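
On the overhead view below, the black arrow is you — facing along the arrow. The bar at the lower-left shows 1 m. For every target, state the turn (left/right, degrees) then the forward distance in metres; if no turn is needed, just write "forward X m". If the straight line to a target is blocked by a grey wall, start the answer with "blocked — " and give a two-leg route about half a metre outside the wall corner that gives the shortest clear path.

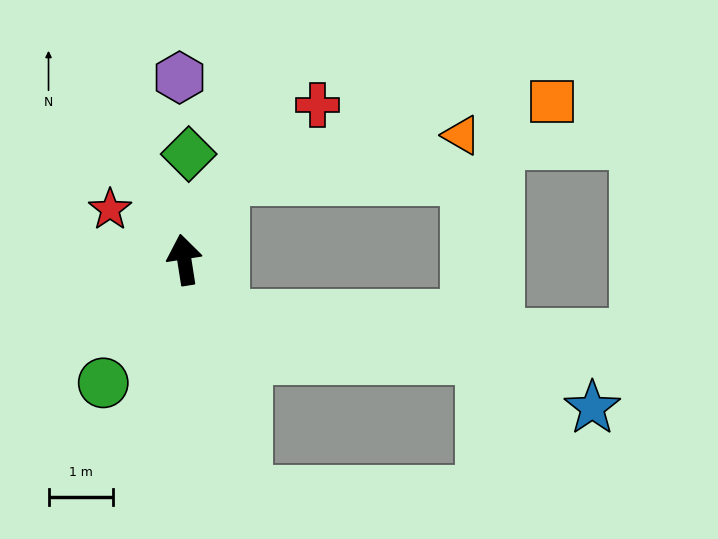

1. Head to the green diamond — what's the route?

turn right 11°, forward 1.6 m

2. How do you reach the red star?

turn left 47°, forward 1.4 m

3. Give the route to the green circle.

turn left 138°, forward 2.3 m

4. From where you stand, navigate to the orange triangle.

blocked — turn right 33°, forward 1.4 m, then turn right 56°, forward 3.8 m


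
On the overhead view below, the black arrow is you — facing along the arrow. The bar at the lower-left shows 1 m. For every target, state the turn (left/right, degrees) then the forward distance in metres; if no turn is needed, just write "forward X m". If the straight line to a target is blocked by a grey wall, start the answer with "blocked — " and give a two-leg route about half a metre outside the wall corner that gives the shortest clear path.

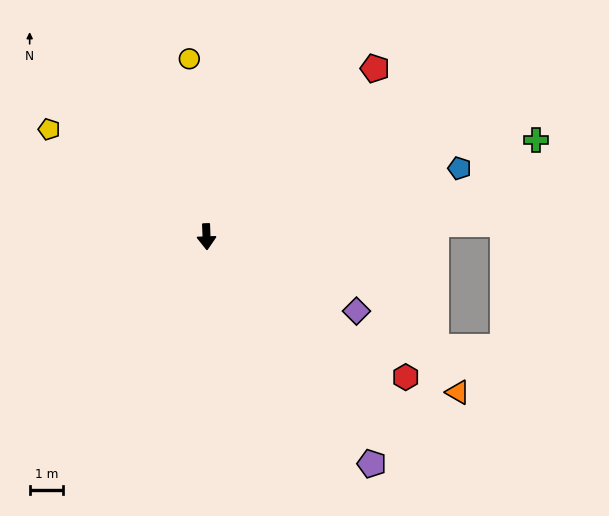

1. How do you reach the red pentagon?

turn left 133°, forward 7.2 m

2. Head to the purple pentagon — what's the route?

turn left 34°, forward 8.4 m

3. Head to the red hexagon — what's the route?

turn left 53°, forward 7.3 m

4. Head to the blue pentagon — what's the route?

turn left 103°, forward 7.9 m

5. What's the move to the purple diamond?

turn left 62°, forward 5.0 m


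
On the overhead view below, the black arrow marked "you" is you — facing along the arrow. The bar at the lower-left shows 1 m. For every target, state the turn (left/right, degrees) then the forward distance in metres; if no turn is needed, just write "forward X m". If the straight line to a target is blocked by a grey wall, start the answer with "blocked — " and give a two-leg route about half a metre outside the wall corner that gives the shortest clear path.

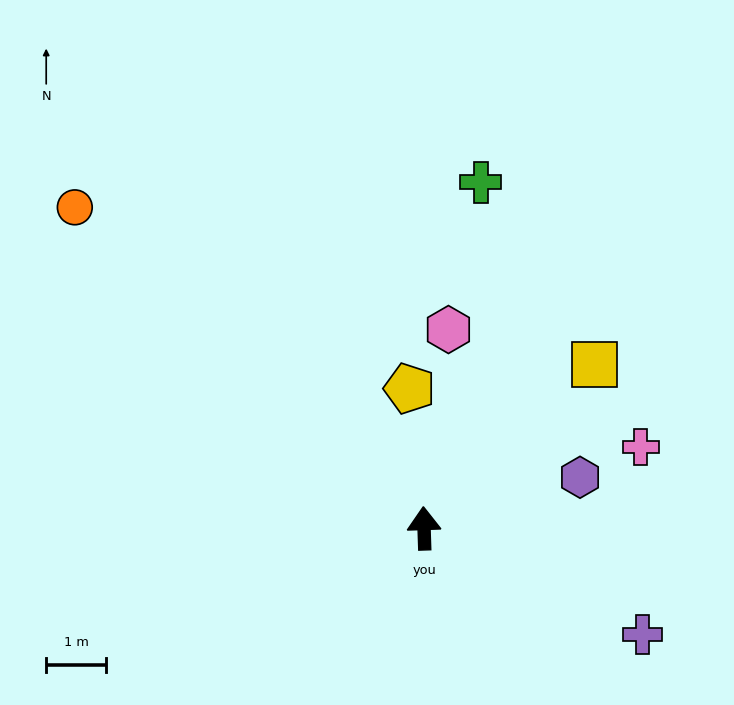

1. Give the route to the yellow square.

turn right 48°, forward 3.9 m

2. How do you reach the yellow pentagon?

turn left 4°, forward 2.3 m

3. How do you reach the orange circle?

turn left 46°, forward 7.9 m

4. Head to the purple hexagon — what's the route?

turn right 74°, forward 2.7 m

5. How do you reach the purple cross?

turn right 118°, forward 4.1 m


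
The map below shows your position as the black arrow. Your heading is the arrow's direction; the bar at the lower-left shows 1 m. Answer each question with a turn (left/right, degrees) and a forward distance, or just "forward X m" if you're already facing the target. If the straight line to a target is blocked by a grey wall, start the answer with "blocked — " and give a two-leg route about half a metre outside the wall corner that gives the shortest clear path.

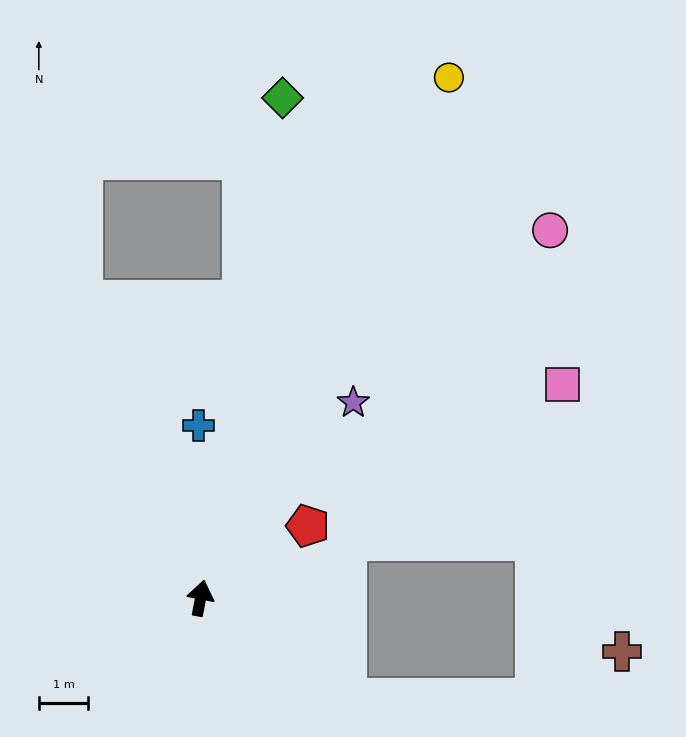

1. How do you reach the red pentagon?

turn right 45°, forward 2.6 m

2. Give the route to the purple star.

turn right 27°, forward 5.0 m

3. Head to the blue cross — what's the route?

turn left 12°, forward 3.5 m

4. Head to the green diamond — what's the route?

forward 10.2 m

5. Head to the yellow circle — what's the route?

turn right 15°, forward 11.7 m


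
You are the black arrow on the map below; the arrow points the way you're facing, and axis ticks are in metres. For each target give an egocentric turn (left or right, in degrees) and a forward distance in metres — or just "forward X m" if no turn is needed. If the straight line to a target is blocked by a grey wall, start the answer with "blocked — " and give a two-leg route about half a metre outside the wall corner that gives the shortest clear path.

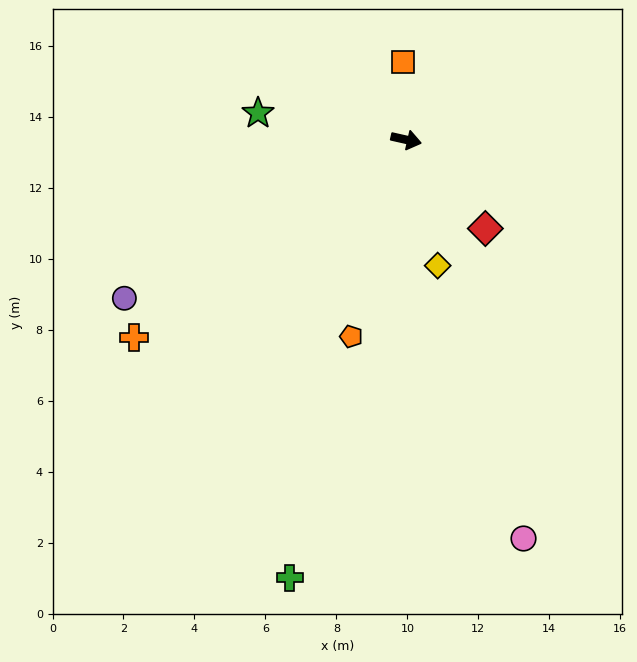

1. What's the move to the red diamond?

turn right 36°, forward 3.4 m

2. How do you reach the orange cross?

turn right 131°, forward 9.5 m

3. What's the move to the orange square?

turn left 105°, forward 2.2 m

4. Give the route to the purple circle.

turn right 138°, forward 9.1 m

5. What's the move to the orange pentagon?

turn right 93°, forward 5.8 m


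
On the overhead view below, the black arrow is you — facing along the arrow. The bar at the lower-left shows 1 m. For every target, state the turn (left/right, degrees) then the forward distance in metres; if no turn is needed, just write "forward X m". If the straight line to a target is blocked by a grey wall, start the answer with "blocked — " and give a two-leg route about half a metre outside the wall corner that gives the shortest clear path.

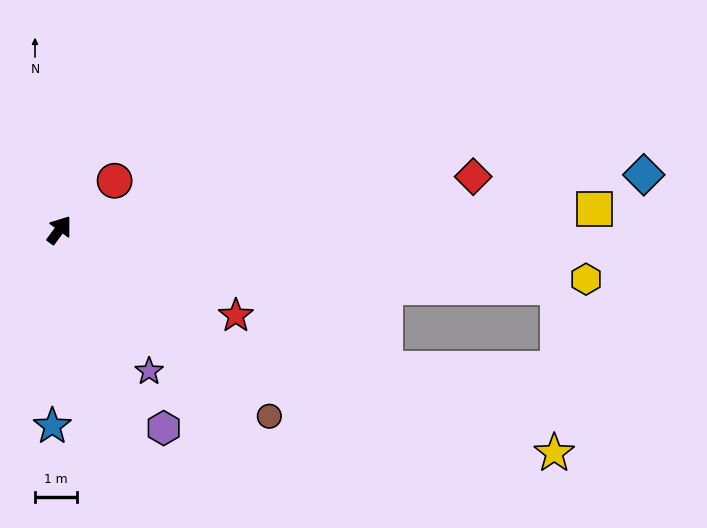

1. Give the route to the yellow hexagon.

turn right 59°, forward 12.6 m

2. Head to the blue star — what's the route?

turn right 146°, forward 4.7 m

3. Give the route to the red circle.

turn right 12°, forward 1.8 m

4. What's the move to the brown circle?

turn right 95°, forward 6.7 m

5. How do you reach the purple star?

turn right 111°, forward 4.0 m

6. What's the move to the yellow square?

turn right 51°, forward 12.8 m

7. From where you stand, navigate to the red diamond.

turn right 46°, forward 9.9 m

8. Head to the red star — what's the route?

turn right 80°, forward 4.7 m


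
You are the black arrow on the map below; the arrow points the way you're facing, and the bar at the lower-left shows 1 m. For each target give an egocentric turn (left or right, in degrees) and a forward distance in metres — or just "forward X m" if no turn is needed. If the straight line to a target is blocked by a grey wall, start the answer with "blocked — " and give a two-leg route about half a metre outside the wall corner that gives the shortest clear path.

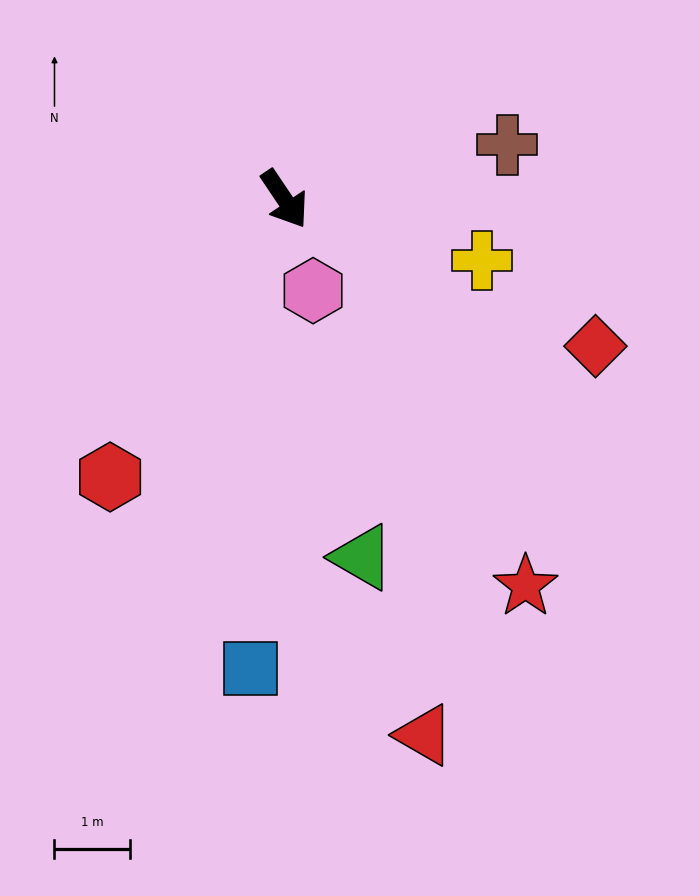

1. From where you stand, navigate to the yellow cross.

turn left 39°, forward 2.7 m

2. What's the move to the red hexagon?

turn right 66°, forward 4.4 m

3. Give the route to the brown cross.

turn left 70°, forward 3.1 m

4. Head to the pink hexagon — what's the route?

turn right 17°, forward 1.3 m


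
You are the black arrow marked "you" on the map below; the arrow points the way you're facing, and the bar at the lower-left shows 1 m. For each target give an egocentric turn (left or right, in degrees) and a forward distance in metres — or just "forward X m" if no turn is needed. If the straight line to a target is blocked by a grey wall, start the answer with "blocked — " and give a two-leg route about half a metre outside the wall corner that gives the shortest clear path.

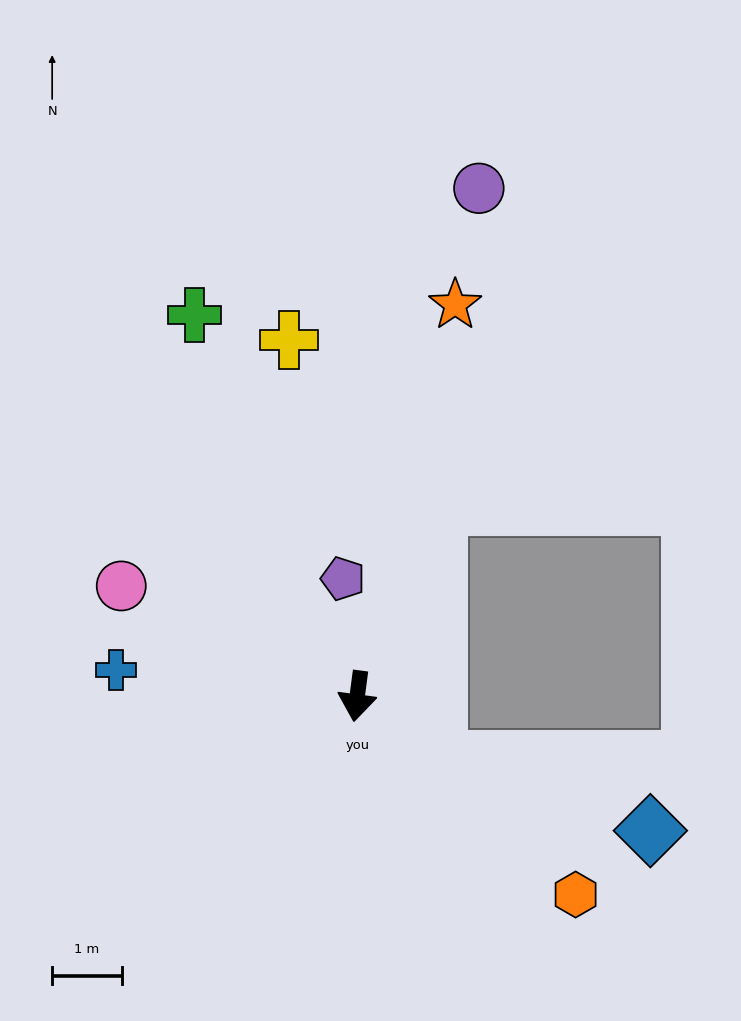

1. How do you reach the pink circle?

turn right 108°, forward 3.7 m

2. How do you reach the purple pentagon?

turn right 166°, forward 1.7 m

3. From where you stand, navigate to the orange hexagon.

turn left 55°, forward 4.2 m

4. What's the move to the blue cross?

turn right 89°, forward 3.5 m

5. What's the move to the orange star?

turn left 173°, forward 5.8 m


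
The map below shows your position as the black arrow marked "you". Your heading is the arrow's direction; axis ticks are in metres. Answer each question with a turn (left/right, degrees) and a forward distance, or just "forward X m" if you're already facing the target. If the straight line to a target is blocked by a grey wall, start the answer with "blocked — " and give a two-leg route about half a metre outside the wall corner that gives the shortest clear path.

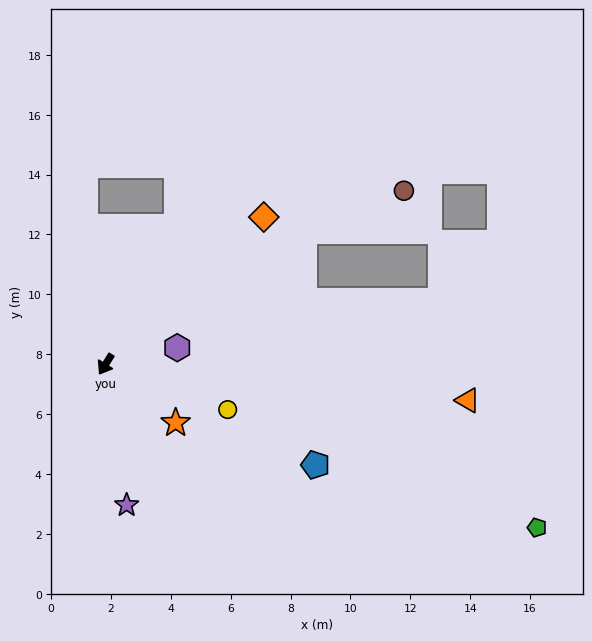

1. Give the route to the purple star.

turn left 40°, forward 4.8 m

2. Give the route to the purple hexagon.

turn left 135°, forward 2.5 m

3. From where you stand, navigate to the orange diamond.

turn left 165°, forward 7.2 m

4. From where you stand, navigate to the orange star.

turn left 82°, forward 3.1 m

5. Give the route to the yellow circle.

turn left 101°, forward 4.3 m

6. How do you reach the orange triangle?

turn left 116°, forward 12.2 m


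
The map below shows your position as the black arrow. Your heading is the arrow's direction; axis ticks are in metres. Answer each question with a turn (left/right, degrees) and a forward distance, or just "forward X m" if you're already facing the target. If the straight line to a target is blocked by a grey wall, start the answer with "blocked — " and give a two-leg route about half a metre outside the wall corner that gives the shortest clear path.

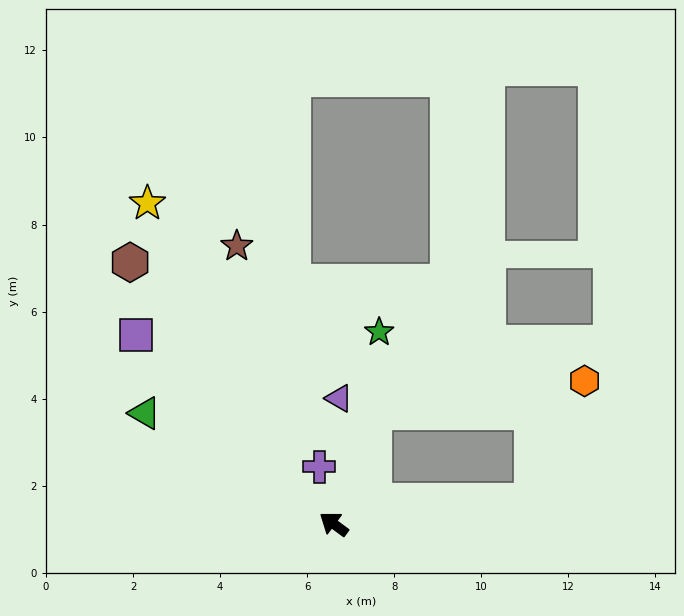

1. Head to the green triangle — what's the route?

turn left 6°, forward 5.0 m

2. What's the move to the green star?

turn right 67°, forward 4.5 m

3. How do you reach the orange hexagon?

blocked — turn right 137°, forward 4.6 m, then turn left 60°, forward 3.0 m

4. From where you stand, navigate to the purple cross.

turn right 39°, forward 1.4 m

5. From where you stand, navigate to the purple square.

turn right 7°, forward 6.3 m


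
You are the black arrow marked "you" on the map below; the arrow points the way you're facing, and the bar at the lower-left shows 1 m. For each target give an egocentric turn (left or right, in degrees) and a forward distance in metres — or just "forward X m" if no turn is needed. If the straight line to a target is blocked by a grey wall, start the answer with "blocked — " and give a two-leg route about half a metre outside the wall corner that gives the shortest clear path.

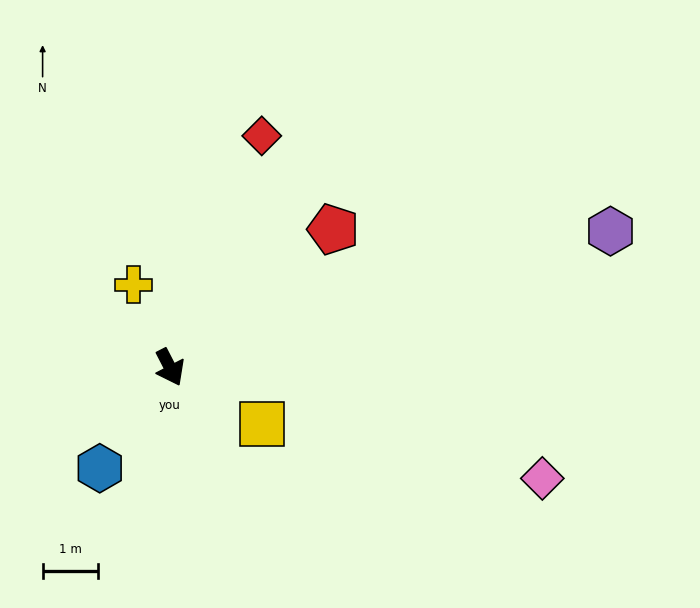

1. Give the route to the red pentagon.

turn left 103°, forward 3.9 m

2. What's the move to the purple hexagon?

turn left 80°, forward 8.4 m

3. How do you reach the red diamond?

turn left 131°, forward 4.5 m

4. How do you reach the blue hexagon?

turn right 62°, forward 2.2 m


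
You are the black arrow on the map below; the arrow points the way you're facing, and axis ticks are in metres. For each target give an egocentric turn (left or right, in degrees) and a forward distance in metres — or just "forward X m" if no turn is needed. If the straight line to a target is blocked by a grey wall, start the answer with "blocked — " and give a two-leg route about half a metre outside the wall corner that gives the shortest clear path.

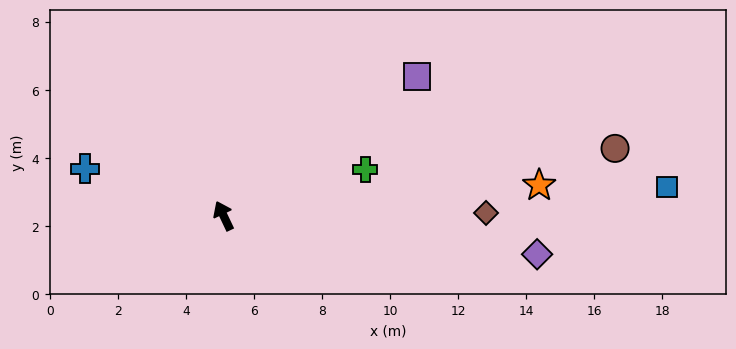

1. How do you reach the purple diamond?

turn right 122°, forward 9.3 m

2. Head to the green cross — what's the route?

turn right 97°, forward 4.4 m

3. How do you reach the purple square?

turn right 80°, forward 7.0 m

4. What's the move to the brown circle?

turn right 106°, forward 11.7 m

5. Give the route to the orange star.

turn right 110°, forward 9.3 m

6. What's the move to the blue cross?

turn left 46°, forward 4.3 m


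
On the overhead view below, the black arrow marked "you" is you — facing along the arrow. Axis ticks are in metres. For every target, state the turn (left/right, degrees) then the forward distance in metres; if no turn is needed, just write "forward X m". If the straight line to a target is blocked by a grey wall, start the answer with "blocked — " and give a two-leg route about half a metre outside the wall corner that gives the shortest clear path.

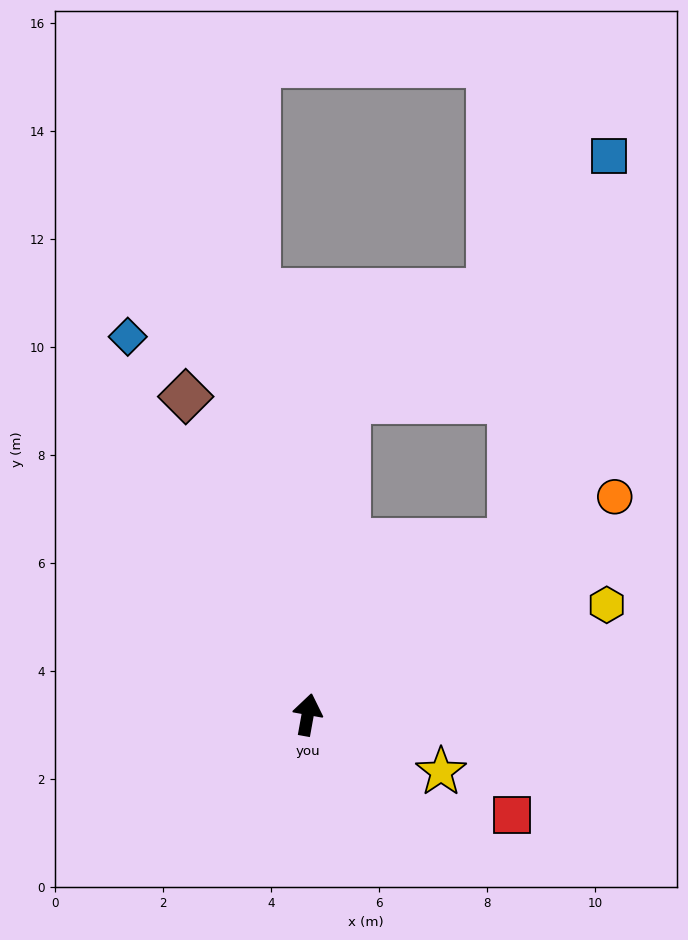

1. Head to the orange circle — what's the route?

turn right 44°, forward 7.0 m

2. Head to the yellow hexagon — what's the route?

turn right 60°, forward 5.9 m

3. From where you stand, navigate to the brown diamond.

turn left 31°, forward 6.3 m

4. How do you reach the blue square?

blocked — turn right 39°, forward 4.9 m, then turn left 35°, forward 7.4 m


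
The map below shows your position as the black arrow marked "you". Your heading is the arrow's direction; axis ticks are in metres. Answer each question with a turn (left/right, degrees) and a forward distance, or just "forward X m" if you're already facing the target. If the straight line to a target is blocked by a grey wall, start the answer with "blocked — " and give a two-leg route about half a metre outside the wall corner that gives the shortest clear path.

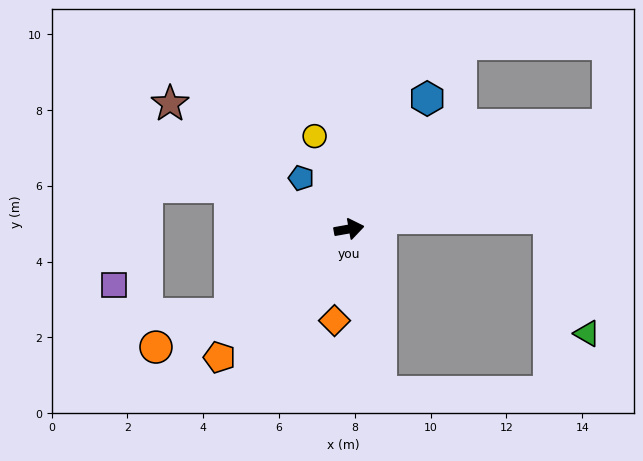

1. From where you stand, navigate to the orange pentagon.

turn right 145°, forward 4.8 m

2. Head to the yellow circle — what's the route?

turn left 100°, forward 2.6 m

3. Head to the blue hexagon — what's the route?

turn left 49°, forward 4.0 m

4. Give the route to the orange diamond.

turn right 109°, forward 2.4 m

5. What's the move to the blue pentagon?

turn left 123°, forward 1.8 m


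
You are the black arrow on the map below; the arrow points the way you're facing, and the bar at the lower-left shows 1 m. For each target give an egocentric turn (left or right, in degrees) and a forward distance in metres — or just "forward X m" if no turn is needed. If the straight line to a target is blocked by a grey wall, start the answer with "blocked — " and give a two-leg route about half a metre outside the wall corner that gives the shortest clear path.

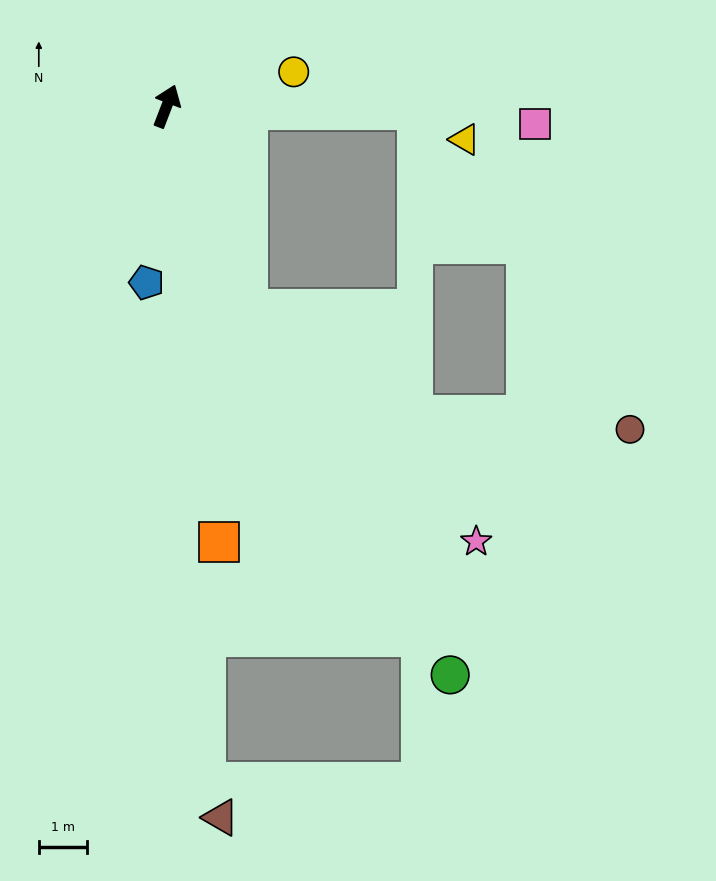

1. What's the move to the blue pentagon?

turn right 166°, forward 3.7 m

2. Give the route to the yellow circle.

turn right 54°, forward 2.7 m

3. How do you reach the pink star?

blocked — turn right 137°, forward 4.6 m, then turn left 23°, forward 6.8 m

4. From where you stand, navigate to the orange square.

turn right 152°, forward 9.1 m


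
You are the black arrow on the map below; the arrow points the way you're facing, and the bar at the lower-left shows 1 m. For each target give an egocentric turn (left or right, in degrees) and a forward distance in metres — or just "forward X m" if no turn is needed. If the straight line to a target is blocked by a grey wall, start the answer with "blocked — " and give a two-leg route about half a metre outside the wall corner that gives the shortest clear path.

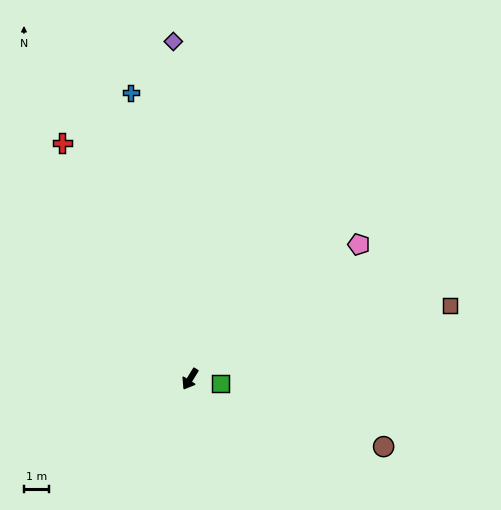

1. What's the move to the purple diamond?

turn right 146°, forward 13.4 m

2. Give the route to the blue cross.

turn right 137°, forward 11.6 m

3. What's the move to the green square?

turn left 113°, forward 1.2 m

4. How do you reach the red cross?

turn right 120°, forward 10.6 m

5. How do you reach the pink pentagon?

turn left 160°, forward 8.6 m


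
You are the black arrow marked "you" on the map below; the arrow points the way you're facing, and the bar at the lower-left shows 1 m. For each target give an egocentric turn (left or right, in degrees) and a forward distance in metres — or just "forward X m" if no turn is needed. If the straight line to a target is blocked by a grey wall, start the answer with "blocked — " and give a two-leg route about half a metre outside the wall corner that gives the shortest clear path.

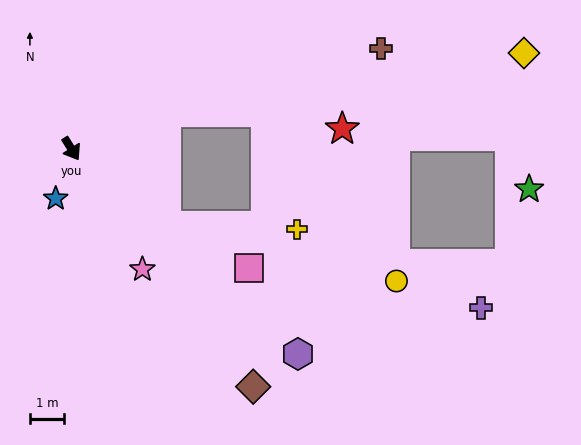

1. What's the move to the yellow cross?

blocked — turn left 19°, forward 3.6 m, then turn left 37°, forward 3.8 m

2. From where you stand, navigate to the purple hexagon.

turn left 16°, forward 8.9 m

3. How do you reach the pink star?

forward 4.1 m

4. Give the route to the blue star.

turn right 50°, forward 1.5 m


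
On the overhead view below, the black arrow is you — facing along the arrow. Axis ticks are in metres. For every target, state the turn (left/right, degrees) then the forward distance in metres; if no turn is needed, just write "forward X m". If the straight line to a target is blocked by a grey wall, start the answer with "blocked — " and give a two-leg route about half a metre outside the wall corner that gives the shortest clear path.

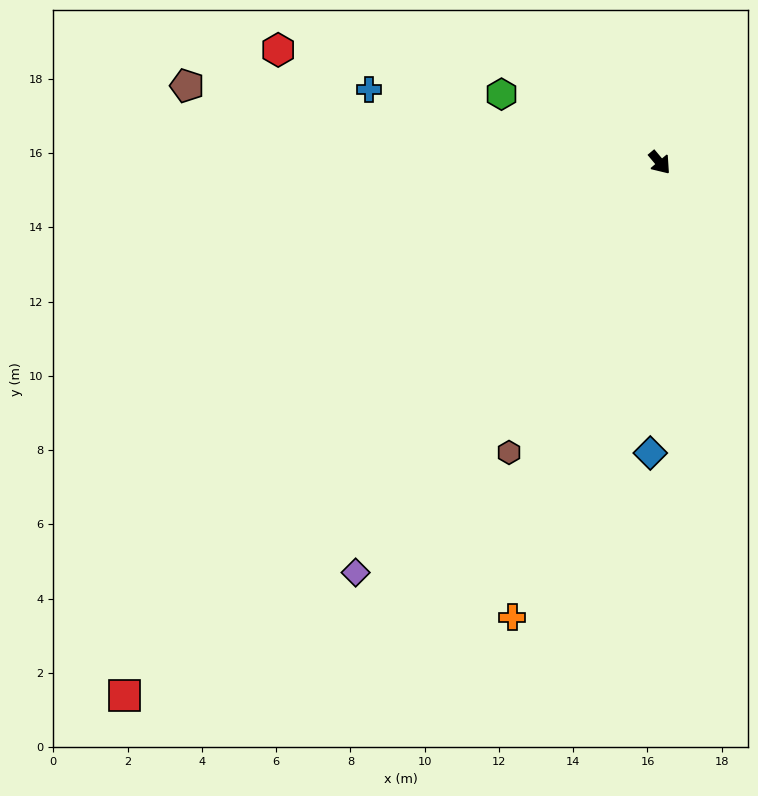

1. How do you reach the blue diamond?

turn right 42°, forward 7.8 m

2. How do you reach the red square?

turn right 85°, forward 20.3 m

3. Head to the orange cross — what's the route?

turn right 58°, forward 12.9 m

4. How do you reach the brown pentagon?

turn right 139°, forward 12.9 m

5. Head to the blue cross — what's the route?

turn right 144°, forward 8.1 m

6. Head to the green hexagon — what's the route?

turn right 153°, forward 4.6 m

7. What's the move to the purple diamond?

turn right 77°, forward 13.7 m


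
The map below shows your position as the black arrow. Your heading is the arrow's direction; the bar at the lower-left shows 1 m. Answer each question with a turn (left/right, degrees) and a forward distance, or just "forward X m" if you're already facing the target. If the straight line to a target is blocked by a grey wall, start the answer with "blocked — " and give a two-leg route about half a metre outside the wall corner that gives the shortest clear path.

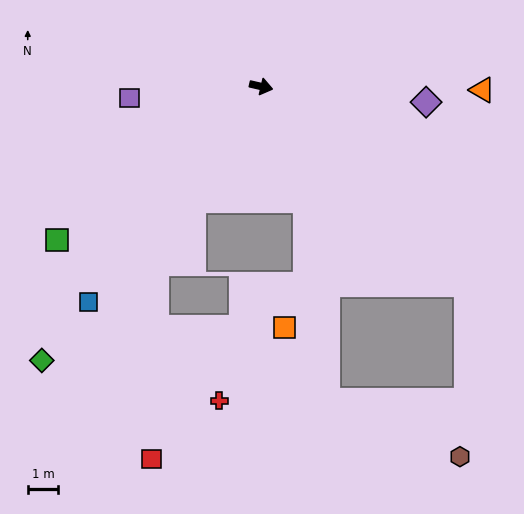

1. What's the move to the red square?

blocked — turn right 108°, forward 6.7 m, then turn left 30°, forward 6.4 m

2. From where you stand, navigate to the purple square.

turn right 162°, forward 4.3 m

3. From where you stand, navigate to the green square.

turn right 130°, forward 8.4 m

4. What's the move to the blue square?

turn right 116°, forward 9.0 m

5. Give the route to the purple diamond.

turn left 8°, forward 5.4 m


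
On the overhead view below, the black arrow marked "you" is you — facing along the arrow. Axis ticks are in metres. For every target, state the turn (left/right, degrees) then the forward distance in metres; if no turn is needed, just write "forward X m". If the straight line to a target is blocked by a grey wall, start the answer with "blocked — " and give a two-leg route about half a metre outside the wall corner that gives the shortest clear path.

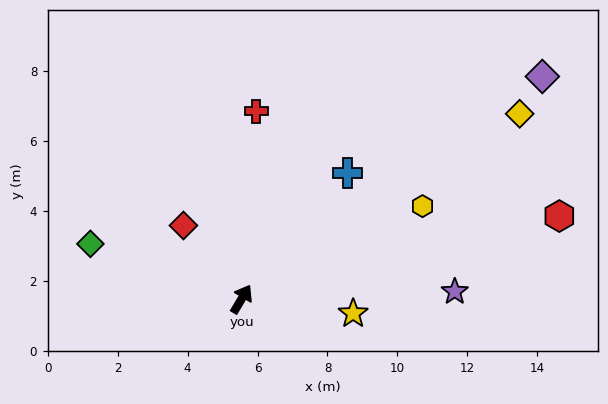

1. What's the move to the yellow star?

turn right 67°, forward 3.2 m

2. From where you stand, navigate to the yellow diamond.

turn right 26°, forward 9.6 m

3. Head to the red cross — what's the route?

turn left 26°, forward 5.4 m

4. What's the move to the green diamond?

turn left 101°, forward 4.6 m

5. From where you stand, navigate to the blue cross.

turn right 9°, forward 4.7 m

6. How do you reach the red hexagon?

turn right 45°, forward 9.4 m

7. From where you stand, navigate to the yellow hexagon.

turn right 32°, forward 5.8 m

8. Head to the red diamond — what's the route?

turn left 69°, forward 2.7 m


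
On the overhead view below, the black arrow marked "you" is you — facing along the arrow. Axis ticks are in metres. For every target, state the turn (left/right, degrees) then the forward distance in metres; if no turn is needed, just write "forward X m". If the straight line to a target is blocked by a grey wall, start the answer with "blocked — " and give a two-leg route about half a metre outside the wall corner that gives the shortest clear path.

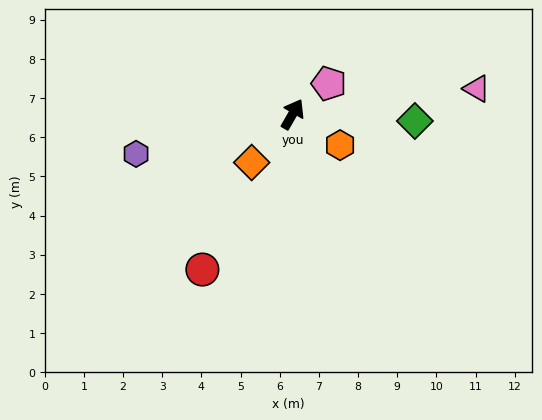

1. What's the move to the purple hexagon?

turn left 134°, forward 4.1 m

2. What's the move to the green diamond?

turn right 63°, forward 3.1 m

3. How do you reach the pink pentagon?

turn right 20°, forward 1.2 m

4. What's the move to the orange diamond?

turn left 170°, forward 1.6 m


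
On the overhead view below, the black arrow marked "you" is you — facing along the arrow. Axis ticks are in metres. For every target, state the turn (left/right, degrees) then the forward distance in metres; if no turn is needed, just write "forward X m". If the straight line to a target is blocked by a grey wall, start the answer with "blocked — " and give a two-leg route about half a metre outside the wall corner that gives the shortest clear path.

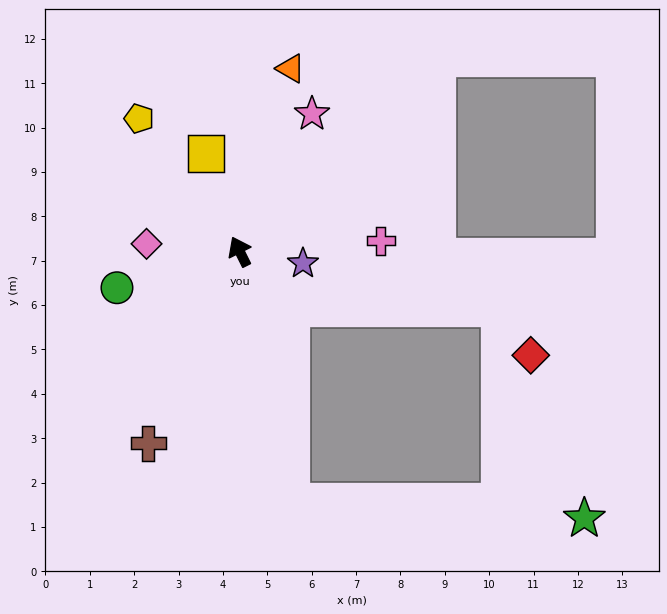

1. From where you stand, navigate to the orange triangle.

turn right 42°, forward 4.3 m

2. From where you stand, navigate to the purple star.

turn right 127°, forward 1.5 m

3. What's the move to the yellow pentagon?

turn left 11°, forward 3.8 m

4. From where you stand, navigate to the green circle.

turn left 80°, forward 2.9 m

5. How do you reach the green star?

blocked — turn left 165°, forward 5.8 m, then turn left 75°, forward 6.6 m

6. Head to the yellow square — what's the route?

turn right 8°, forward 2.3 m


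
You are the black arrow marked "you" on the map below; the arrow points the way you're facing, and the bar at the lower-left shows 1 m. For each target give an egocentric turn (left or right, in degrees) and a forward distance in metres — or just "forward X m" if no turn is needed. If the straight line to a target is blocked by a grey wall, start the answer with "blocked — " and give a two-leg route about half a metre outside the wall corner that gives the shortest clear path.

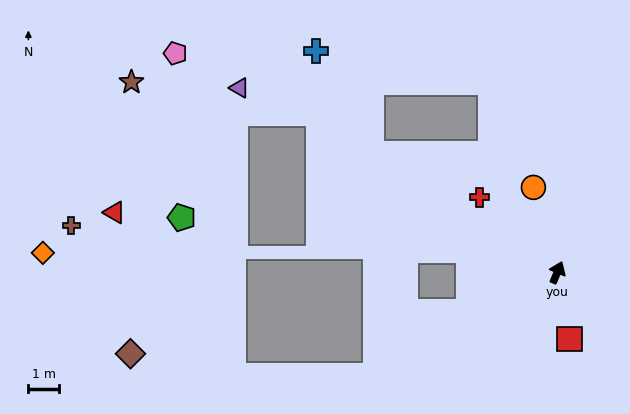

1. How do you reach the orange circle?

turn left 39°, forward 2.9 m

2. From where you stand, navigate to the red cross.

turn left 69°, forward 3.5 m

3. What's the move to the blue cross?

blocked — turn left 80°, forward 7.2 m, then turn right 29°, forward 3.8 m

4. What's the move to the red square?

turn right 147°, forward 2.2 m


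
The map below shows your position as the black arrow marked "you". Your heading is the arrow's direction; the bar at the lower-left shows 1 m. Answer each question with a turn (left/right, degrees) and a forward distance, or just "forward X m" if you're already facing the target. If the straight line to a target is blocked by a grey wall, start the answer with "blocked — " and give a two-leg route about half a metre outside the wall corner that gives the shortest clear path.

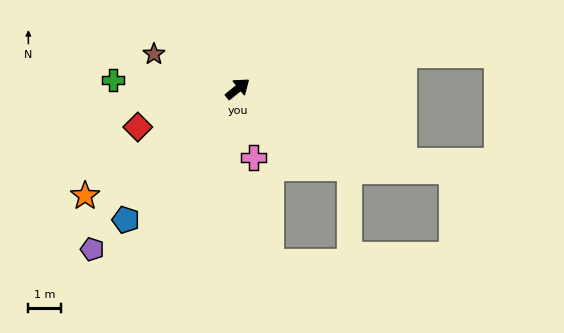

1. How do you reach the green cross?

turn left 137°, forward 3.8 m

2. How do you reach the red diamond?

turn left 162°, forward 3.3 m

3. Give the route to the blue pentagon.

turn right 169°, forward 5.3 m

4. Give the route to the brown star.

turn left 119°, forward 2.8 m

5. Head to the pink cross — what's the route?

turn right 116°, forward 2.2 m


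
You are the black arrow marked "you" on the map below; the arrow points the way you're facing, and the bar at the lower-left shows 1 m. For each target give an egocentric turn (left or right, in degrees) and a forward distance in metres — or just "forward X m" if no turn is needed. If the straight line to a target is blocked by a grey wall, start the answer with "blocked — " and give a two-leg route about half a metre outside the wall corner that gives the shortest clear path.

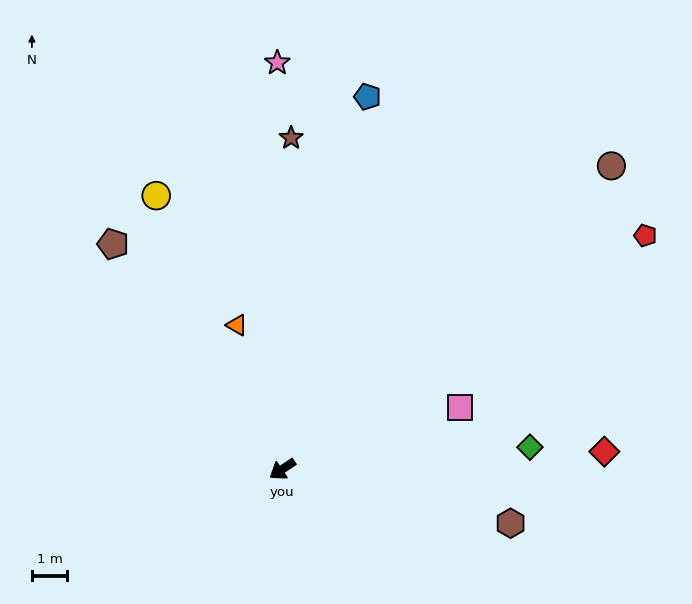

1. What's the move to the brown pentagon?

turn right 87°, forward 8.0 m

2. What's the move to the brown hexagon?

turn left 133°, forward 6.6 m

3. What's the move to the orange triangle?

turn right 107°, forward 4.3 m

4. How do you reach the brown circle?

turn right 171°, forward 12.7 m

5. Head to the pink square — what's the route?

turn left 165°, forward 5.3 m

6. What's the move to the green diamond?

turn left 151°, forward 7.0 m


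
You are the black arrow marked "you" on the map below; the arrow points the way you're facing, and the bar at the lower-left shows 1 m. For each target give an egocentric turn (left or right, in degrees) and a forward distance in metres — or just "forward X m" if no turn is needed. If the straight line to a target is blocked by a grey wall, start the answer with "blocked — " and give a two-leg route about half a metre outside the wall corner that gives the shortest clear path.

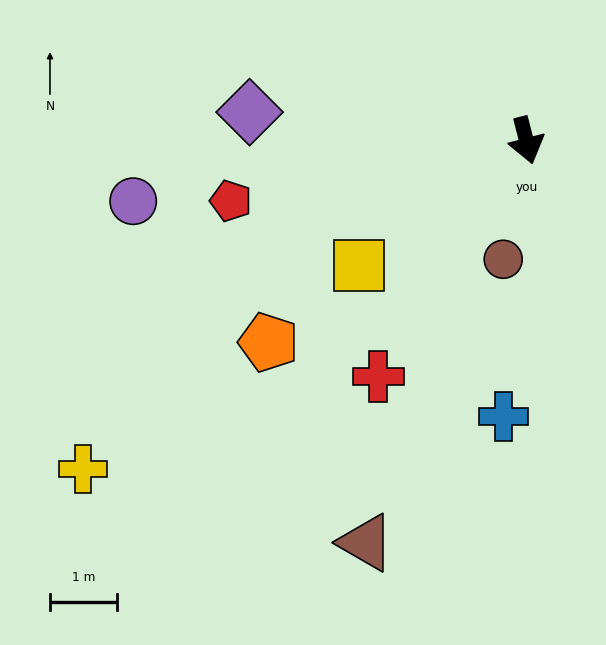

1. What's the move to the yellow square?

turn right 68°, forward 3.1 m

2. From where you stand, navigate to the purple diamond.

turn right 110°, forward 4.1 m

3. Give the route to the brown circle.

turn right 25°, forward 1.8 m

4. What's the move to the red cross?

turn right 46°, forward 4.2 m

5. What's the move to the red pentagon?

turn right 93°, forward 4.5 m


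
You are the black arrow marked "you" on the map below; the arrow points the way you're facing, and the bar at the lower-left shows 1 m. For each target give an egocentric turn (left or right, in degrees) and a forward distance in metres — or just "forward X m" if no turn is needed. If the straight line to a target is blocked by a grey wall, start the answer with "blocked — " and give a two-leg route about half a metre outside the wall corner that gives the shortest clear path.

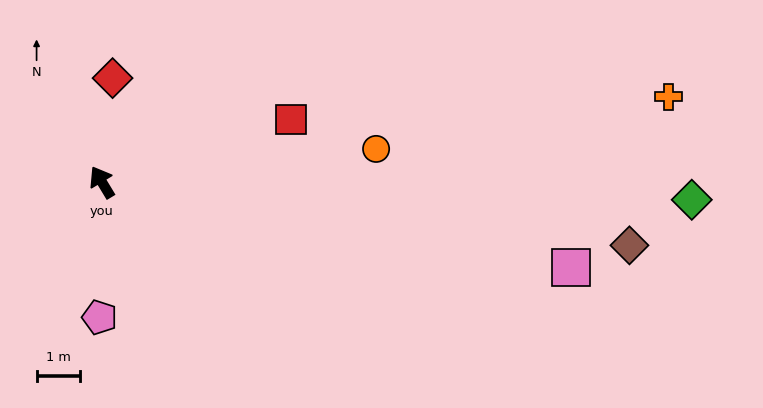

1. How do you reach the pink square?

turn right 131°, forward 10.9 m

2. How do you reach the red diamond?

turn right 37°, forward 2.4 m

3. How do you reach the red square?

turn right 103°, forward 4.5 m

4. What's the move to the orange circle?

turn right 114°, forward 6.3 m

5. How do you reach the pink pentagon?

turn left 148°, forward 3.1 m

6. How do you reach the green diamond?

turn right 123°, forward 13.4 m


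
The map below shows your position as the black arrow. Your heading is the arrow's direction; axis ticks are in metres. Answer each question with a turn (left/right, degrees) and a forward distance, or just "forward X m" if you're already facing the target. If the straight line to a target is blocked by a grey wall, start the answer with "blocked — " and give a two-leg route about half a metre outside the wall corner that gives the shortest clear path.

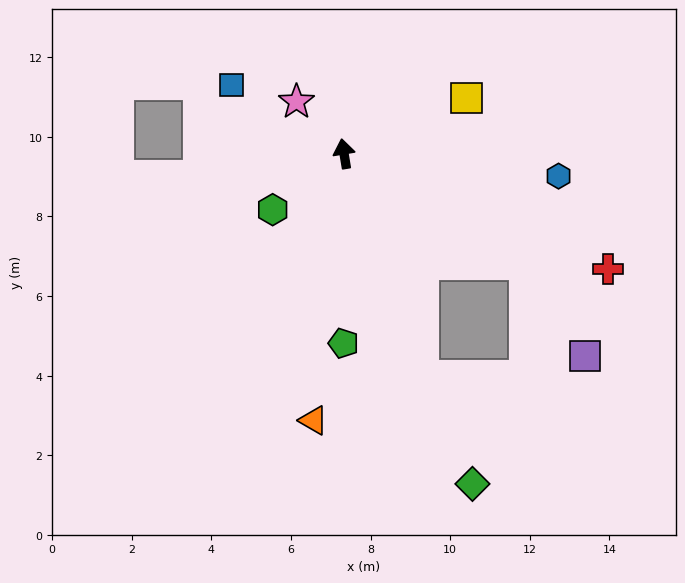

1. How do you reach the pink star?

turn left 33°, forward 1.8 m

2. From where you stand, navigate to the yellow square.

turn right 75°, forward 3.4 m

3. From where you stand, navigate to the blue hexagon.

turn right 105°, forward 5.4 m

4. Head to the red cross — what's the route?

turn right 123°, forward 7.2 m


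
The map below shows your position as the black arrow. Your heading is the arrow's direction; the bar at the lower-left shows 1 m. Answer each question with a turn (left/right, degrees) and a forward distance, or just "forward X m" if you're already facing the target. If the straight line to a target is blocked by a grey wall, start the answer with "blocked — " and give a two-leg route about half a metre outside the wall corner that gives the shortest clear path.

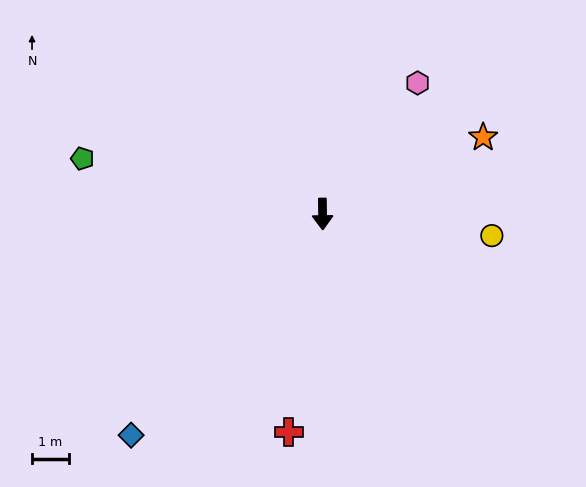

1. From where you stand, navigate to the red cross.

turn right 10°, forward 6.0 m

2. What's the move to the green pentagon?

turn right 104°, forward 6.7 m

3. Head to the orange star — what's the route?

turn left 115°, forward 4.9 m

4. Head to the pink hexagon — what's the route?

turn left 143°, forward 4.4 m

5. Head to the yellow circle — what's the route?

turn left 82°, forward 4.7 m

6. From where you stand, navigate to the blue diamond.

turn right 42°, forward 8.0 m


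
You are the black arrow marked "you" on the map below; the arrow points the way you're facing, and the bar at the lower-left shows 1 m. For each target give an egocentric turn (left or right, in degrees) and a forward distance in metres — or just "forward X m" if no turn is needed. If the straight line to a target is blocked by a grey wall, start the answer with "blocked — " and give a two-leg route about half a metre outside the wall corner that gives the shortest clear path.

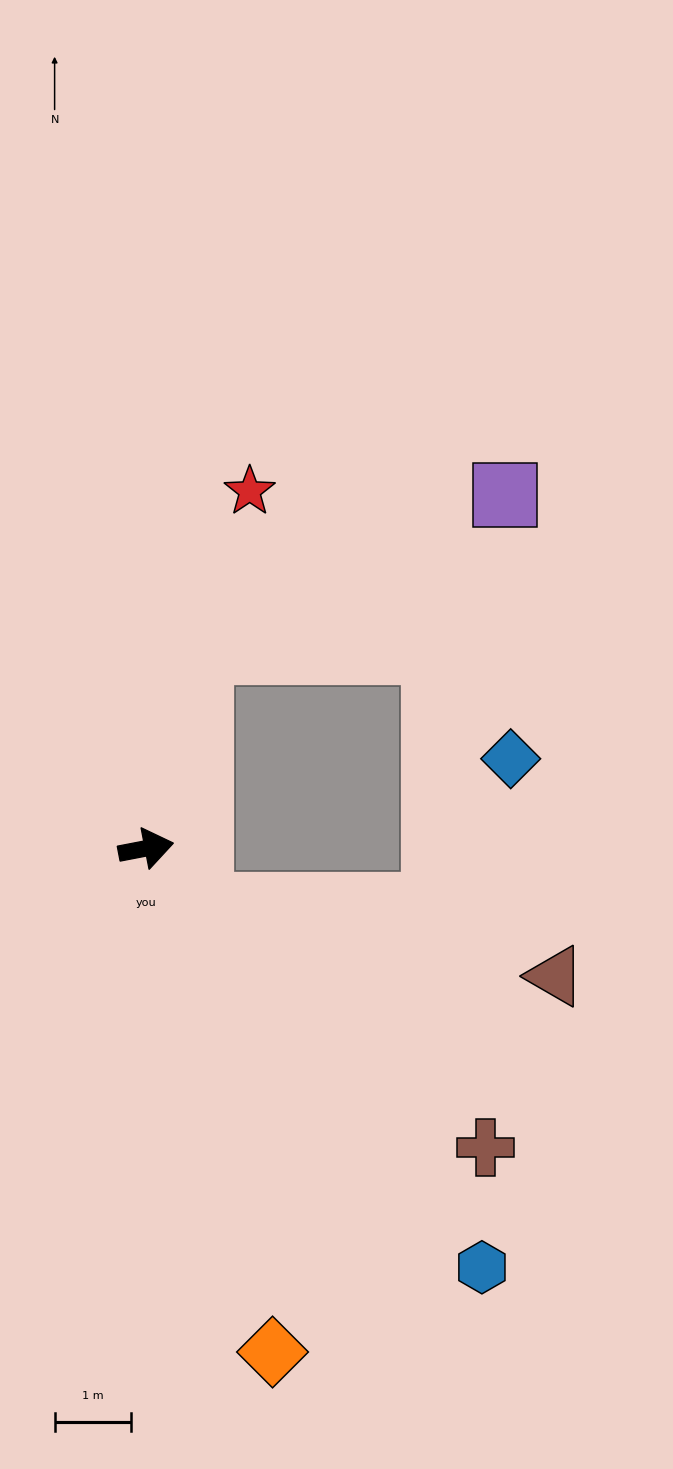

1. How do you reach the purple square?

blocked — turn left 64°, forward 2.7 m, then turn right 48°, forward 4.5 m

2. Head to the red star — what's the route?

turn left 63°, forward 4.9 m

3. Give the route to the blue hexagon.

turn right 62°, forward 7.1 m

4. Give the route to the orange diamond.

turn right 87°, forward 6.8 m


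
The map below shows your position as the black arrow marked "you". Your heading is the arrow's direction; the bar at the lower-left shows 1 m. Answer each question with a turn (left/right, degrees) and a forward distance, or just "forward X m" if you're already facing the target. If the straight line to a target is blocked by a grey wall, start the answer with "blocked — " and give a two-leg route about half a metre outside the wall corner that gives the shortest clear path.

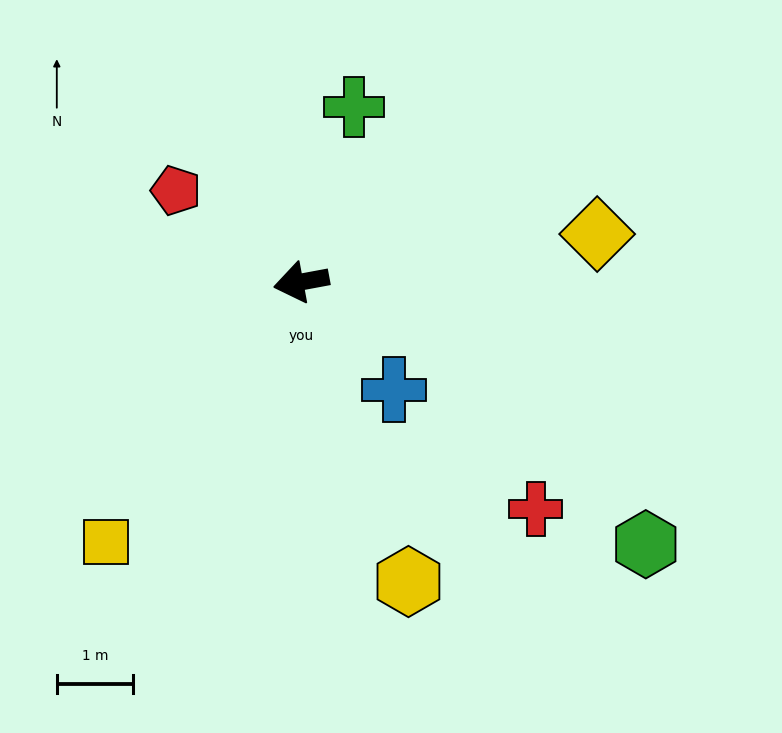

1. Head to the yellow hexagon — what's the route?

turn left 99°, forward 4.2 m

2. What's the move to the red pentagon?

turn right 47°, forward 2.0 m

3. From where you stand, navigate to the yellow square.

turn left 43°, forward 4.3 m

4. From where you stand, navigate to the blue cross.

turn left 120°, forward 1.9 m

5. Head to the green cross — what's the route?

turn right 117°, forward 2.4 m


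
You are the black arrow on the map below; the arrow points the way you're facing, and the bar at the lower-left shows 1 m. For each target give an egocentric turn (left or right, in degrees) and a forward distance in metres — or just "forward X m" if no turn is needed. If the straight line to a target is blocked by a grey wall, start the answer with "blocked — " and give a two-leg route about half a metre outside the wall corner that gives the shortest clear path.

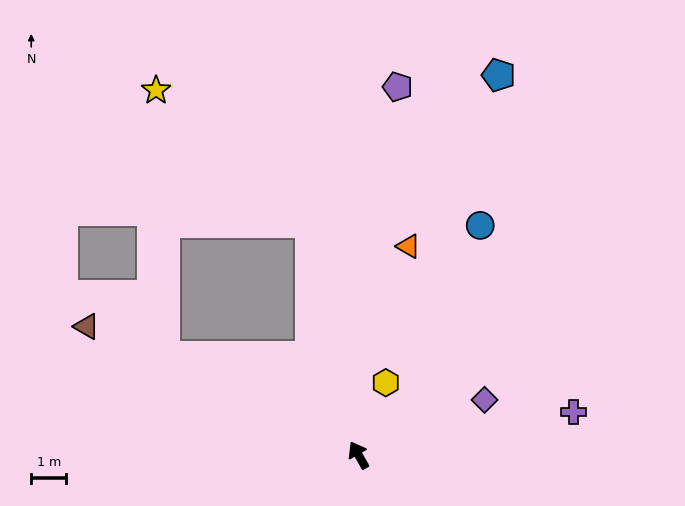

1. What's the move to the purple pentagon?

turn right 36°, forward 10.5 m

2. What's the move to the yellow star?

blocked — turn right 18°, forward 6.7 m, then turn left 38°, forward 5.8 m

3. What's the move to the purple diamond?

turn right 96°, forward 3.9 m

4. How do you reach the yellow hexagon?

turn right 50°, forward 2.2 m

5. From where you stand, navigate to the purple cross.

turn right 108°, forward 6.2 m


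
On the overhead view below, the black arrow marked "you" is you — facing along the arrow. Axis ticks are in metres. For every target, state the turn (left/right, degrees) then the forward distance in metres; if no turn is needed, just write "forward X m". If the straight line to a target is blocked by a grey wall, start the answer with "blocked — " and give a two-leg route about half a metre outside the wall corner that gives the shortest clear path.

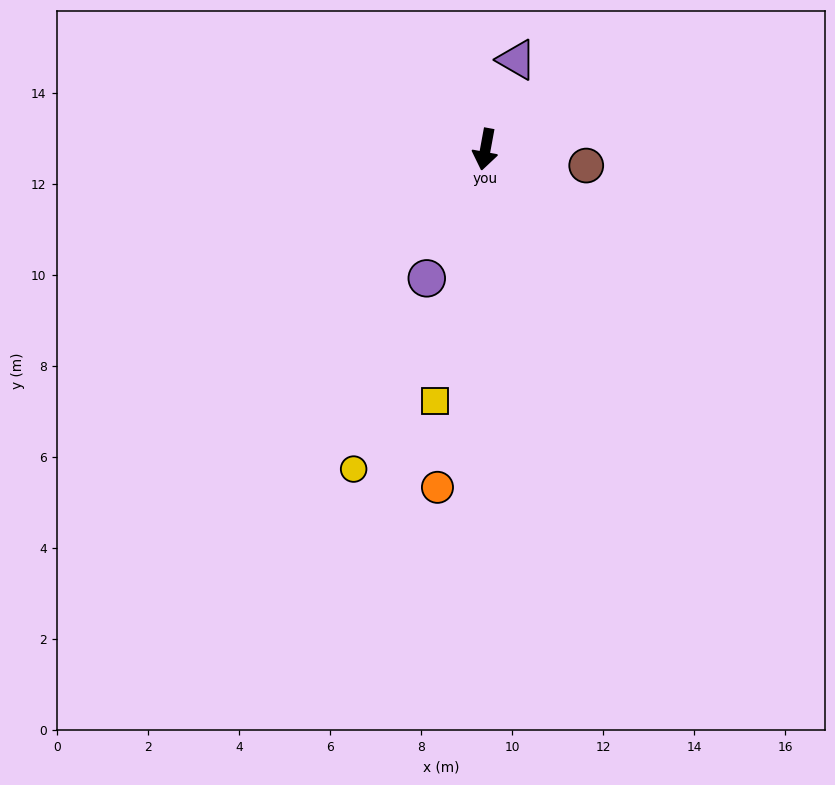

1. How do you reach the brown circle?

turn left 91°, forward 2.2 m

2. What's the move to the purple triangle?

turn left 171°, forward 2.1 m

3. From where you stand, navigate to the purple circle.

turn right 14°, forward 3.1 m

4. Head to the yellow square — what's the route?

forward 5.7 m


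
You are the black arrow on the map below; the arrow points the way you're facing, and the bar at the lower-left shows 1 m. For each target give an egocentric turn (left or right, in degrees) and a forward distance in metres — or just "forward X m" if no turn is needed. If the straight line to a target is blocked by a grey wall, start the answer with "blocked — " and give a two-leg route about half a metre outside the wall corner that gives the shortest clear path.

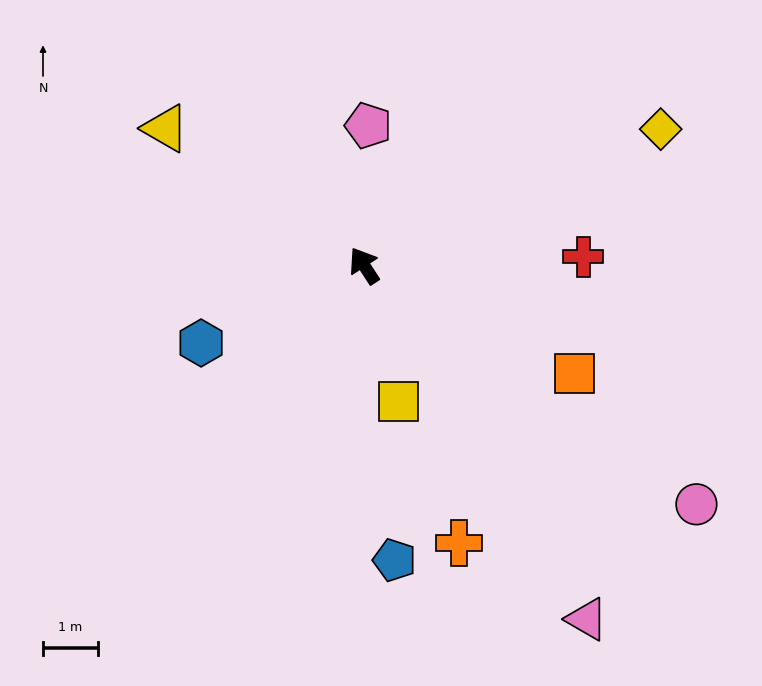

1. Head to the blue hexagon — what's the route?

turn left 82°, forward 3.3 m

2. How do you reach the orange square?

turn right 150°, forward 4.3 m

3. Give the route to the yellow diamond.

turn right 98°, forward 6.0 m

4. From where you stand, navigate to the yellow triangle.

turn left 22°, forward 4.4 m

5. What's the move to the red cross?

turn right 121°, forward 4.0 m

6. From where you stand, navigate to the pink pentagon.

turn right 35°, forward 2.6 m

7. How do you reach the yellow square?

turn left 161°, forward 2.6 m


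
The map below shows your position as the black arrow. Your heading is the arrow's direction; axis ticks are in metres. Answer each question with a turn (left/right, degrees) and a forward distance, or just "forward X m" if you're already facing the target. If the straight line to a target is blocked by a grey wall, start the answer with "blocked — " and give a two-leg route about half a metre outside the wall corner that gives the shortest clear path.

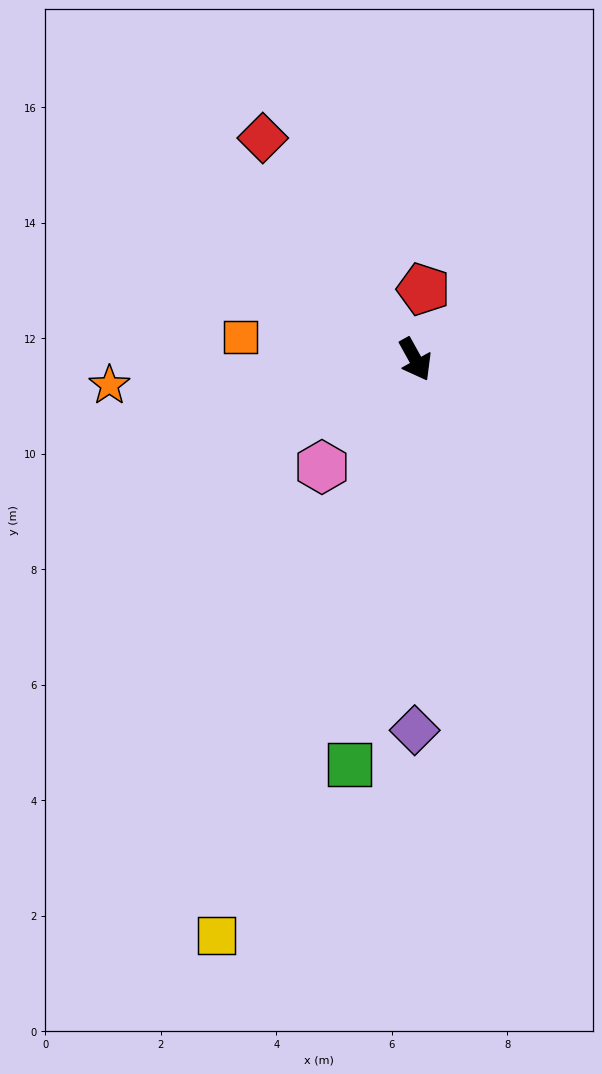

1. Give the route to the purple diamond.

turn right 29°, forward 6.4 m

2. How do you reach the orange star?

turn right 114°, forward 5.3 m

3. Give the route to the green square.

turn right 38°, forward 7.1 m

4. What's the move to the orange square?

turn right 126°, forward 3.1 m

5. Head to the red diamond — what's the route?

turn right 174°, forward 4.7 m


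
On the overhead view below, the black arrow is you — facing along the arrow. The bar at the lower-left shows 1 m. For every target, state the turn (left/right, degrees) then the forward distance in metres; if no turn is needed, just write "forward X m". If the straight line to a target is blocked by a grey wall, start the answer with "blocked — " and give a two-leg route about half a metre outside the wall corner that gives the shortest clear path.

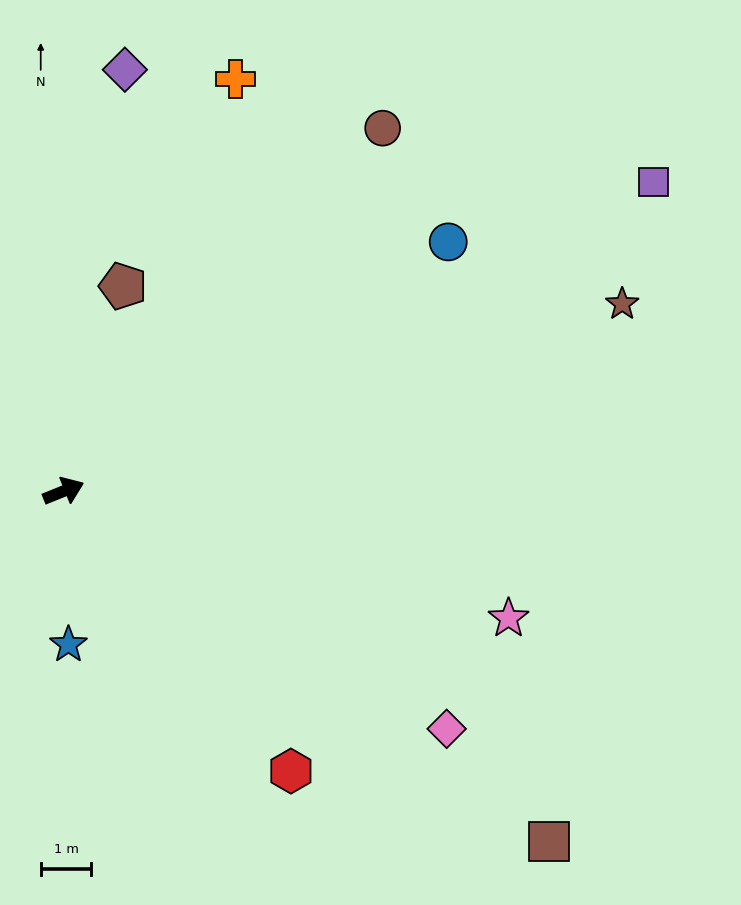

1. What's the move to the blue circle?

turn left 11°, forward 9.0 m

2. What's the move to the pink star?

turn right 38°, forward 9.1 m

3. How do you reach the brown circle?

turn left 27°, forward 9.5 m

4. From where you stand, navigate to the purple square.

turn left 6°, forward 13.1 m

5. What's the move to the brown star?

turn right 4°, forward 11.6 m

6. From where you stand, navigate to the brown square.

turn right 58°, forward 11.8 m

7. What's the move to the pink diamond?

turn right 54°, forward 8.9 m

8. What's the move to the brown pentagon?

turn left 52°, forward 4.2 m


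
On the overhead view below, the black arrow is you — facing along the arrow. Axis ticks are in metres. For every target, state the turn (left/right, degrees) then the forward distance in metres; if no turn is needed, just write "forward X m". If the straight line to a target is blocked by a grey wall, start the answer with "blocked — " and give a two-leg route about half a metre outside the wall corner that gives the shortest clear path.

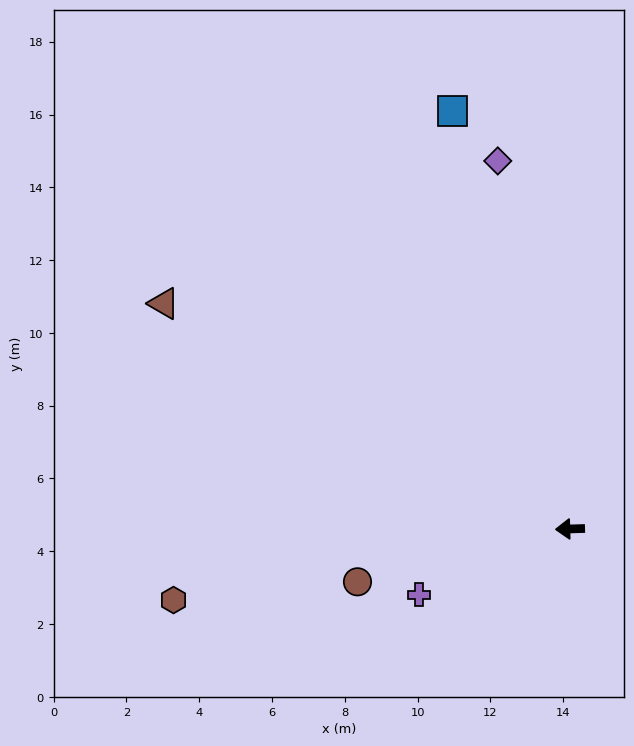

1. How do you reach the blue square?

turn right 76°, forward 11.9 m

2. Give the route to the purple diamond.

turn right 81°, forward 10.3 m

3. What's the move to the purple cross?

turn left 22°, forward 4.5 m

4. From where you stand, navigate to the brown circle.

turn left 12°, forward 6.0 m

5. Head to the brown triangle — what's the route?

turn right 31°, forward 12.8 m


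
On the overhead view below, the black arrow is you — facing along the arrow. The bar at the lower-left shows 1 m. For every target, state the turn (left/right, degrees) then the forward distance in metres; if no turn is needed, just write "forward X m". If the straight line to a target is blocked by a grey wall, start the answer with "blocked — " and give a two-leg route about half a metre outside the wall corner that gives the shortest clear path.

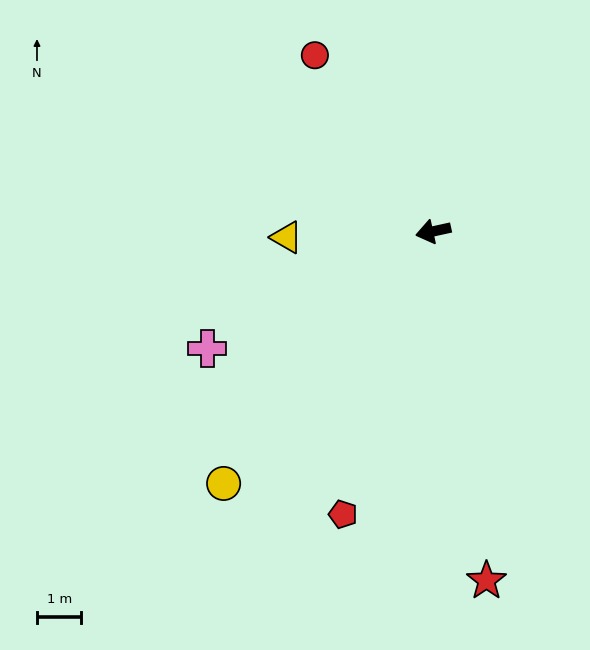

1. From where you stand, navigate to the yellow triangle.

turn right 10°, forward 3.3 m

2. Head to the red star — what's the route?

turn left 86°, forward 8.0 m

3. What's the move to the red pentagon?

turn left 60°, forward 6.7 m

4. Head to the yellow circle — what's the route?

turn left 38°, forward 7.4 m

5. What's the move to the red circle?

turn right 68°, forward 4.8 m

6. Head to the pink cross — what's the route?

turn left 15°, forward 5.7 m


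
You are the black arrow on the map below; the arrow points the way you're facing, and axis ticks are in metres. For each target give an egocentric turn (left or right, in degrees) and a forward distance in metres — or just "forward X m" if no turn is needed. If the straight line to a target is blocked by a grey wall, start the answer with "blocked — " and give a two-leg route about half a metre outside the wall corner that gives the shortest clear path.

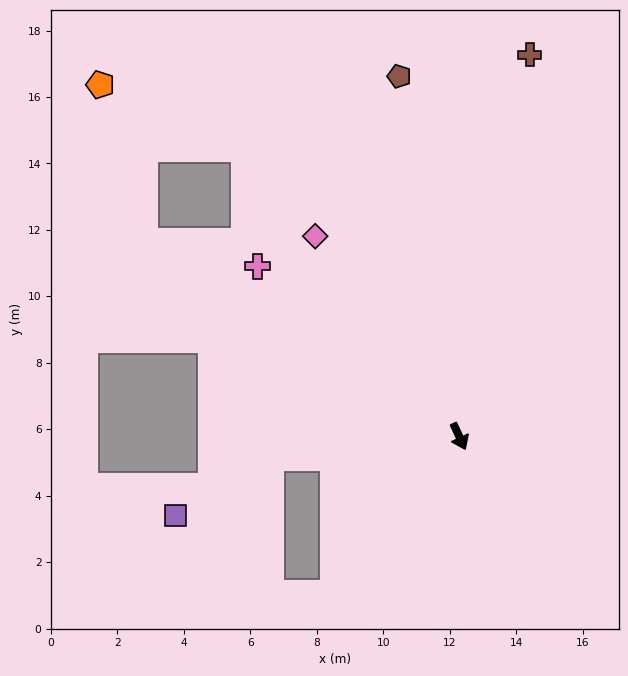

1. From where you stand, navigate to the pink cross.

turn right 155°, forward 7.9 m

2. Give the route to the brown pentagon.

turn left 165°, forward 11.0 m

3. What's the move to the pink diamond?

turn right 169°, forward 7.4 m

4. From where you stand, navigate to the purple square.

blocked — turn right 108°, forward 5.7 m, then turn left 25°, forward 3.4 m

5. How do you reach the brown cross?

turn left 145°, forward 11.7 m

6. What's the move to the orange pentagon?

blocked — turn right 146°, forward 11.1 m, then turn right 43°, forward 4.9 m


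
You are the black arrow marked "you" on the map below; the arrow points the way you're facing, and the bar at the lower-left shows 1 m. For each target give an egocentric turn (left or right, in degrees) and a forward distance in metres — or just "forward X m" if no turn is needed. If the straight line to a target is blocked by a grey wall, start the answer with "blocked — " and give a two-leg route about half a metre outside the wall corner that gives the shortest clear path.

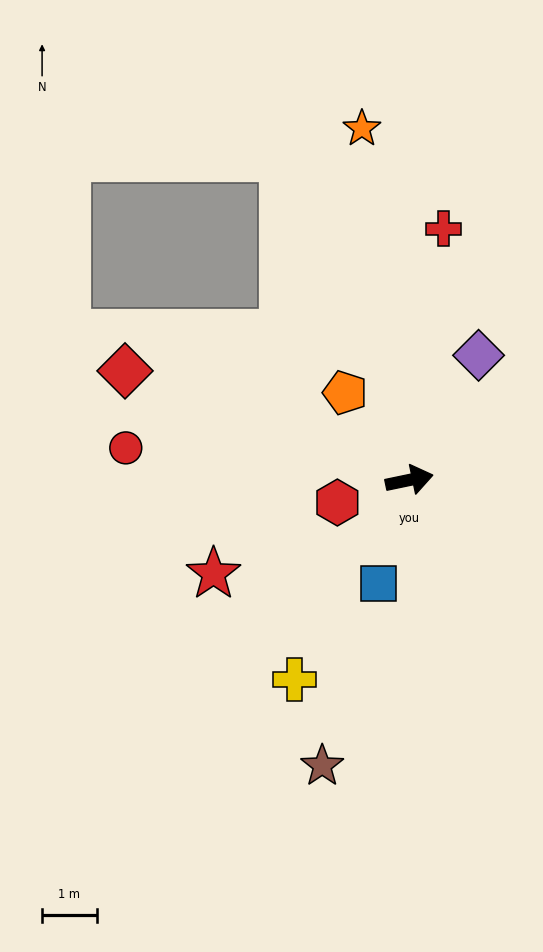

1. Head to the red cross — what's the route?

turn left 70°, forward 4.6 m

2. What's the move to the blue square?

turn right 118°, forward 2.0 m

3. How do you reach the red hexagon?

turn right 174°, forward 1.4 m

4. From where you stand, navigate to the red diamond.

turn left 147°, forward 5.6 m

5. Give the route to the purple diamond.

turn left 49°, forward 2.6 m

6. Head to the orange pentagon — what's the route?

turn left 115°, forward 2.0 m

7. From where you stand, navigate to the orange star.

turn left 86°, forward 6.5 m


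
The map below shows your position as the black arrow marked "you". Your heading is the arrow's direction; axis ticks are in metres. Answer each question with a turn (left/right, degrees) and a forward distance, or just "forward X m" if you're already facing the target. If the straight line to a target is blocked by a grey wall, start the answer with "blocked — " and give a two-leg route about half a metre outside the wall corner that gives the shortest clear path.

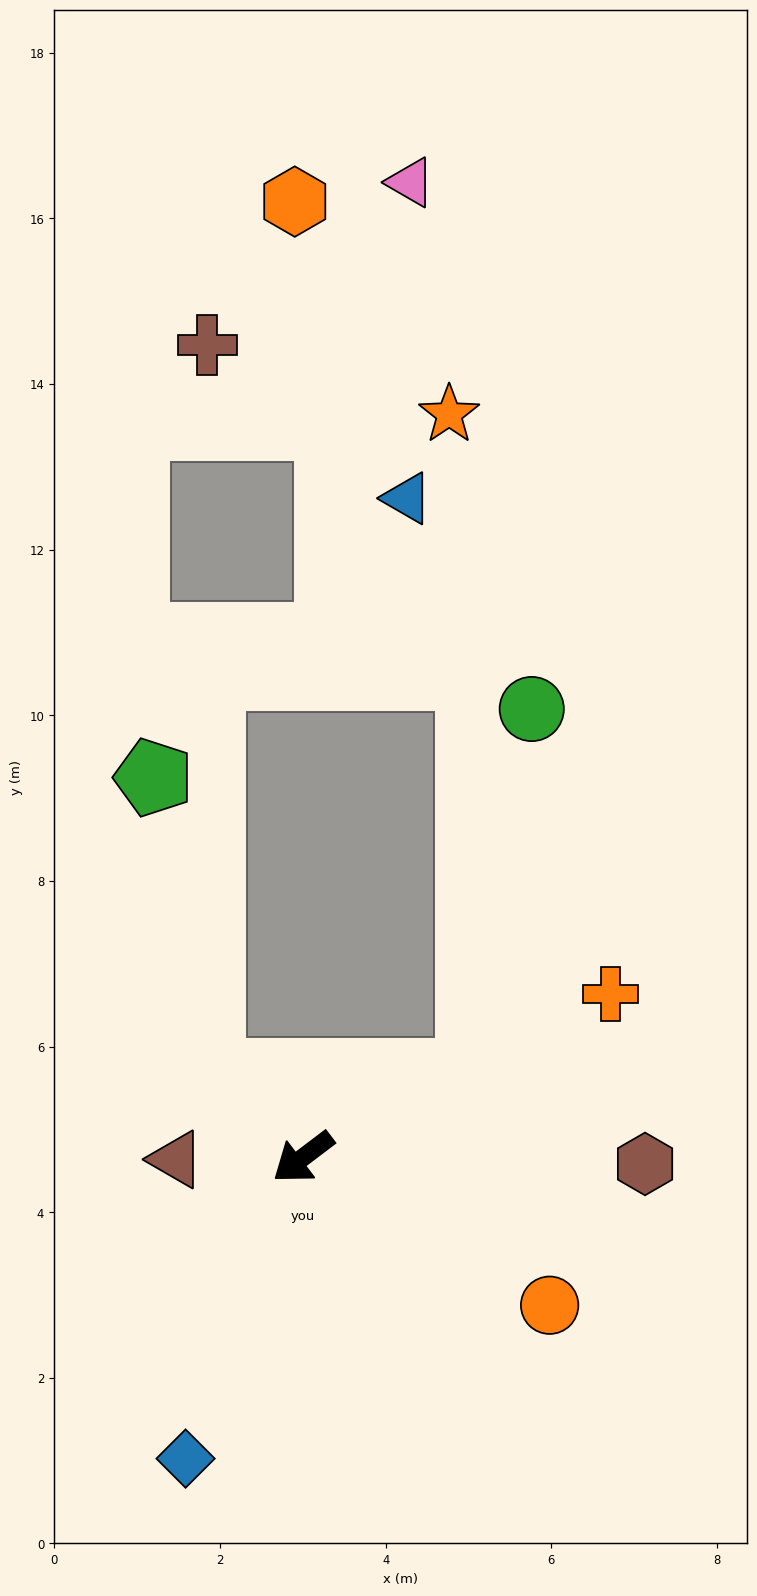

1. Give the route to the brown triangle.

turn right 36°, forward 1.5 m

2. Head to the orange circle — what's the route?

turn left 112°, forward 3.5 m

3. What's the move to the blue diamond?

turn left 32°, forward 3.9 m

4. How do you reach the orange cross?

turn left 171°, forward 4.2 m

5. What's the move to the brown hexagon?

turn left 142°, forward 4.1 m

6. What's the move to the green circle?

blocked — turn left 169°, forward 2.3 m, then turn left 55°, forward 4.5 m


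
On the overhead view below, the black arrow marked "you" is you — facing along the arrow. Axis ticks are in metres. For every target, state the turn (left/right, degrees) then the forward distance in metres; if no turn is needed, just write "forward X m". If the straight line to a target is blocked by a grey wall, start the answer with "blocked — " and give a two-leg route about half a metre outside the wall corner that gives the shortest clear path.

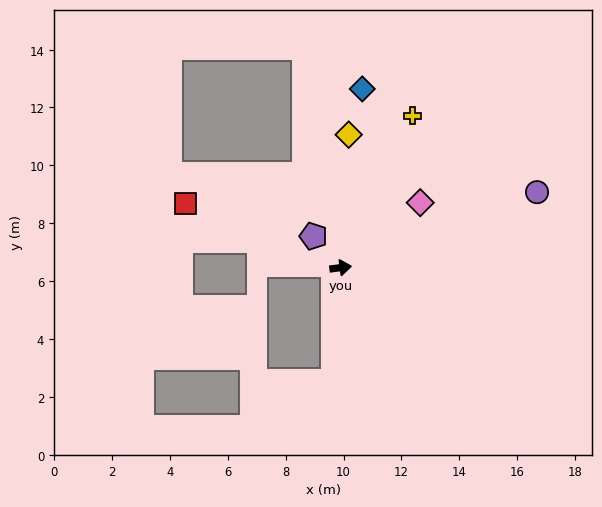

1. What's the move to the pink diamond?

turn left 32°, forward 3.6 m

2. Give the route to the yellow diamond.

turn left 79°, forward 4.6 m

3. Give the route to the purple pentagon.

turn left 123°, forward 1.4 m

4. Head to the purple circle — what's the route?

turn left 14°, forward 7.3 m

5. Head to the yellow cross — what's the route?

turn left 57°, forward 5.8 m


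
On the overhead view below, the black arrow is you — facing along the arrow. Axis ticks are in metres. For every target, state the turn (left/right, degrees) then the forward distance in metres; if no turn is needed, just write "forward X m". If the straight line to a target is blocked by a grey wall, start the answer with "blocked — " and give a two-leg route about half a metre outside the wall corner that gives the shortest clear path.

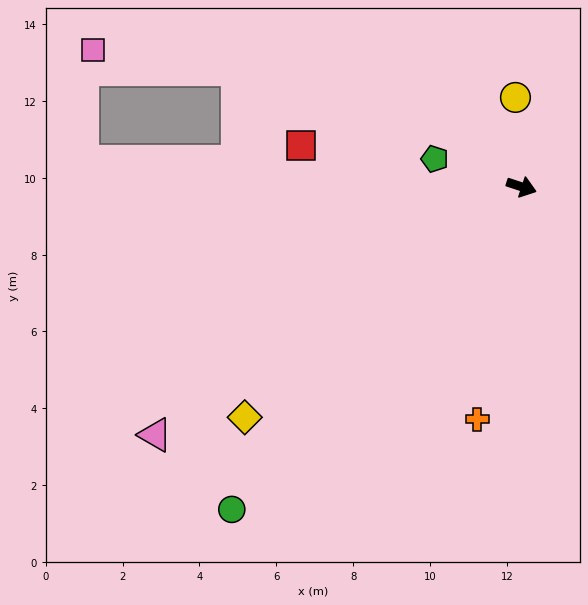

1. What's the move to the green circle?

turn right 114°, forward 11.3 m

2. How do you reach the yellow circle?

turn left 112°, forward 2.3 m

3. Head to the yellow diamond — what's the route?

turn right 122°, forward 9.4 m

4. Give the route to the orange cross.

turn right 83°, forward 6.2 m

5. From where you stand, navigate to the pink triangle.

turn right 128°, forward 11.5 m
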